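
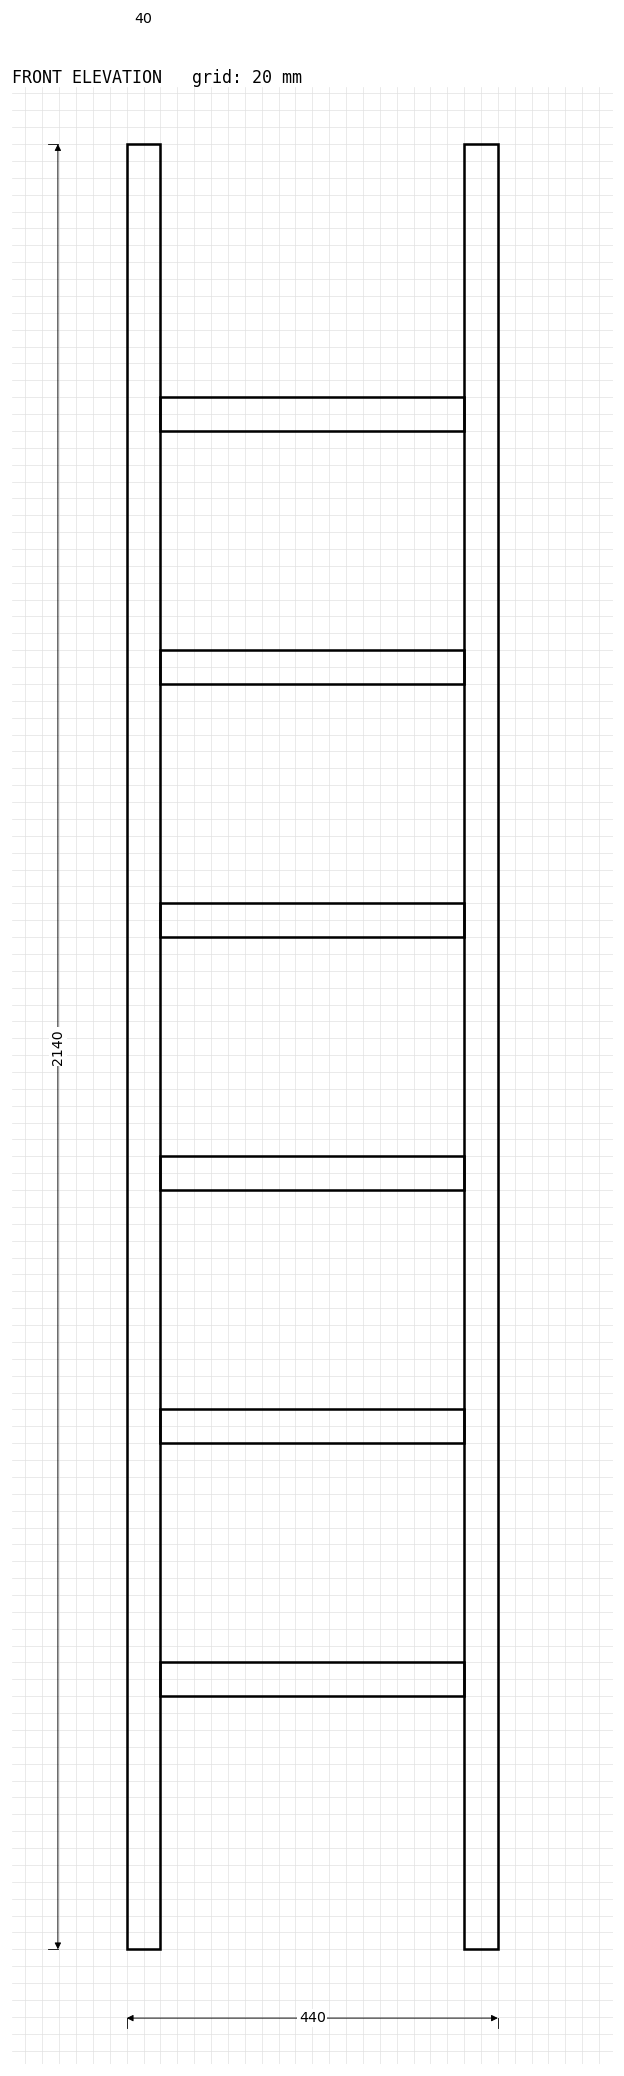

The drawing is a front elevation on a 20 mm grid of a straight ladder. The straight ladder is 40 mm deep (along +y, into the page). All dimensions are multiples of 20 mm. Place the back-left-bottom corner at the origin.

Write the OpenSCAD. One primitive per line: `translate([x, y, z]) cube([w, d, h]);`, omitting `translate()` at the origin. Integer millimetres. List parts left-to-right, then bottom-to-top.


cube([40, 40, 2140]);
translate([40, 0, 300]) cube([360, 40, 40]);
translate([40, 0, 600]) cube([360, 40, 40]);
translate([40, 0, 900]) cube([360, 40, 40]);
translate([40, 0, 1200]) cube([360, 40, 40]);
translate([40, 0, 1500]) cube([360, 40, 40]);
translate([40, 0, 1800]) cube([360, 40, 40]);
translate([400, 0, 0]) cube([40, 40, 2140]);


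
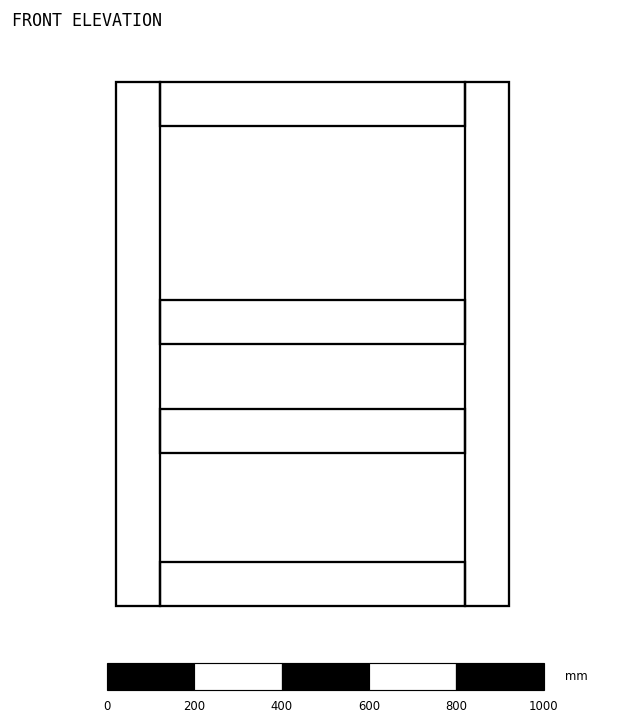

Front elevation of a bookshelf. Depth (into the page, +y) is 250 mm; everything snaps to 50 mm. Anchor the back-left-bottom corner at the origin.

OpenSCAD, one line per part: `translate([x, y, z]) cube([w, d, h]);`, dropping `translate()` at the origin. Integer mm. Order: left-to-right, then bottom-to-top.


cube([100, 250, 1200]);
translate([100, 0, 0]) cube([700, 250, 100]);
translate([100, 0, 350]) cube([700, 250, 100]);
translate([100, 0, 600]) cube([700, 250, 100]);
translate([100, 0, 1100]) cube([700, 250, 100]);
translate([800, 0, 0]) cube([100, 250, 1200]);


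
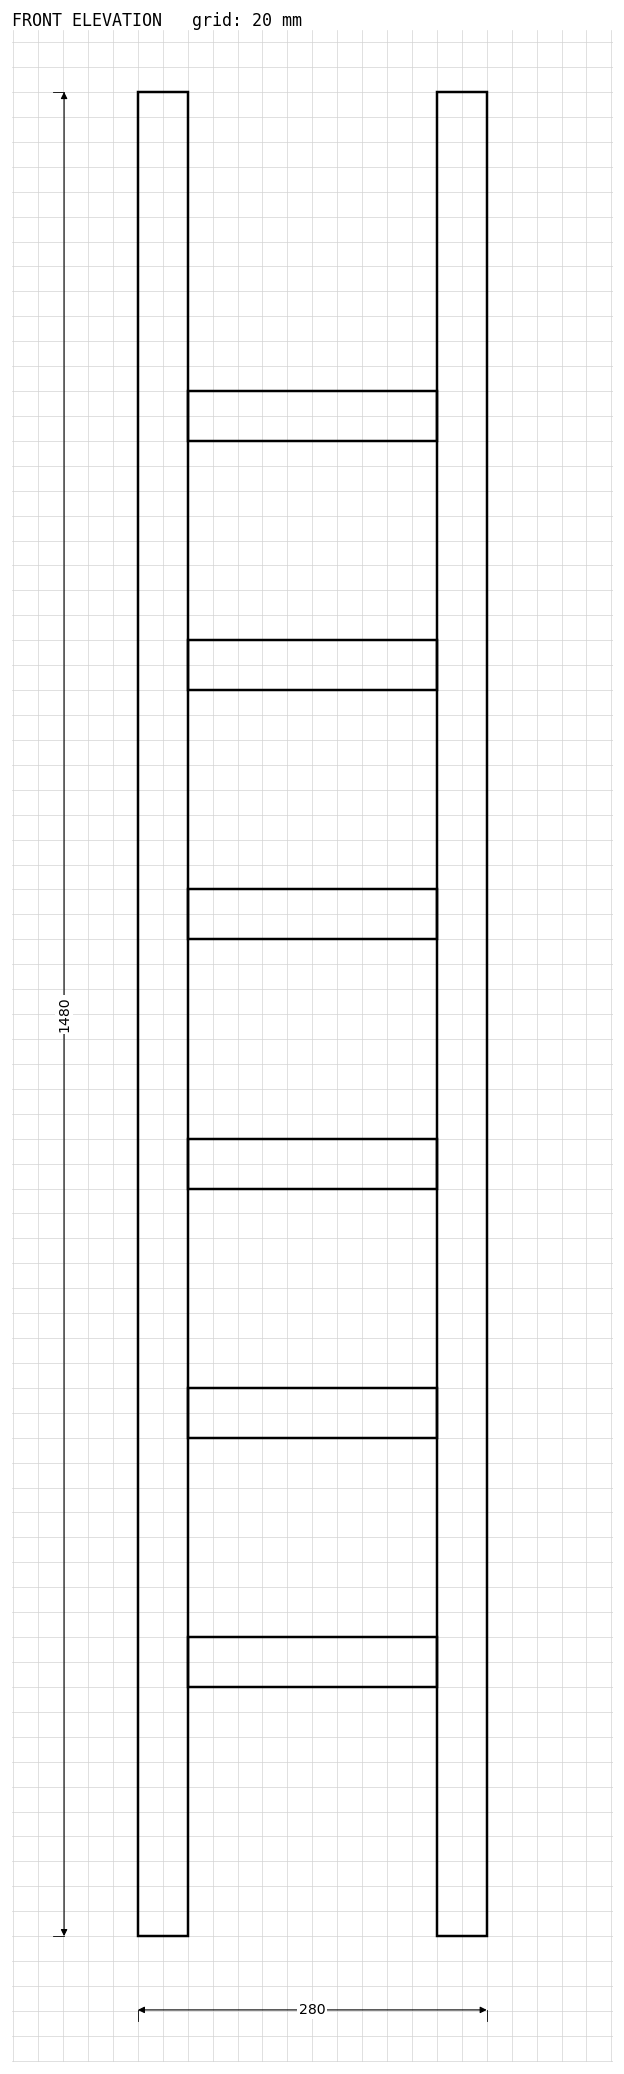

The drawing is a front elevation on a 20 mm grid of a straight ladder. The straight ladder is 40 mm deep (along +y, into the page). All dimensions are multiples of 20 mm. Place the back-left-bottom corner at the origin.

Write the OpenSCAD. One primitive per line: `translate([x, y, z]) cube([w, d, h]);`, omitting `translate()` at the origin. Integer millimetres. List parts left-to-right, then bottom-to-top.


cube([40, 40, 1480]);
translate([40, 0, 200]) cube([200, 40, 40]);
translate([40, 0, 400]) cube([200, 40, 40]);
translate([40, 0, 600]) cube([200, 40, 40]);
translate([40, 0, 800]) cube([200, 40, 40]);
translate([40, 0, 1000]) cube([200, 40, 40]);
translate([40, 0, 1200]) cube([200, 40, 40]);
translate([240, 0, 0]) cube([40, 40, 1480]);


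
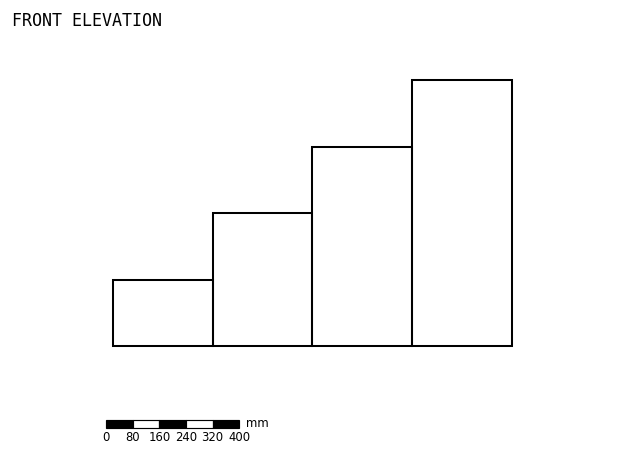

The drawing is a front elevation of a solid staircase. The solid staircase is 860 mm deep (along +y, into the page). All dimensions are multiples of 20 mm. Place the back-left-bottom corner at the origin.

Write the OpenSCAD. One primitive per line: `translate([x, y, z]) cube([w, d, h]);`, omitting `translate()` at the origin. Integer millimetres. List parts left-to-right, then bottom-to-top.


cube([300, 860, 200]);
translate([300, 0, 0]) cube([300, 860, 400]);
translate([600, 0, 0]) cube([300, 860, 600]);
translate([900, 0, 0]) cube([300, 860, 800]);


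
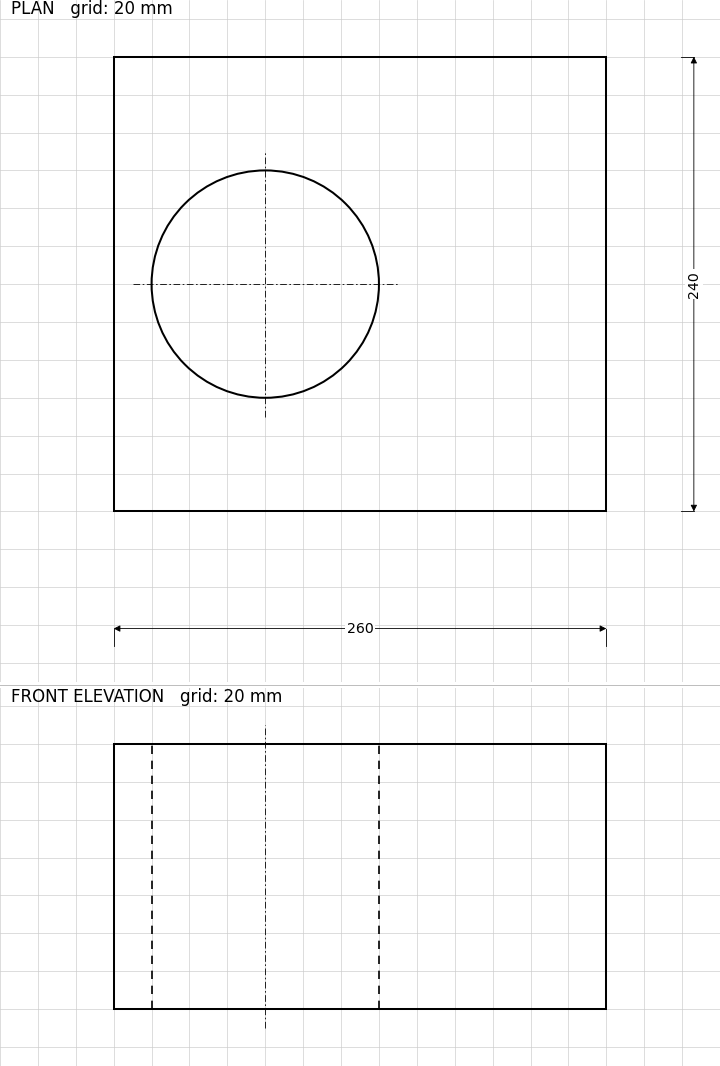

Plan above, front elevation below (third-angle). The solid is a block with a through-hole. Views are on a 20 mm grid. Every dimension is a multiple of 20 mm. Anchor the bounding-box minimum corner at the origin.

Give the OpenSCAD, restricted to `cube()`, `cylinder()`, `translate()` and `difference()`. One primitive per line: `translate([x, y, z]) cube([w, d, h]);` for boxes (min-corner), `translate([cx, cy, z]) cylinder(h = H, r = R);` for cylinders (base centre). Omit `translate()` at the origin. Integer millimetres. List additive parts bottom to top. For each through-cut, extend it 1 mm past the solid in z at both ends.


difference() {
  cube([260, 240, 140]);
  translate([80, 120, -1]) cylinder(h = 142, r = 60);
}


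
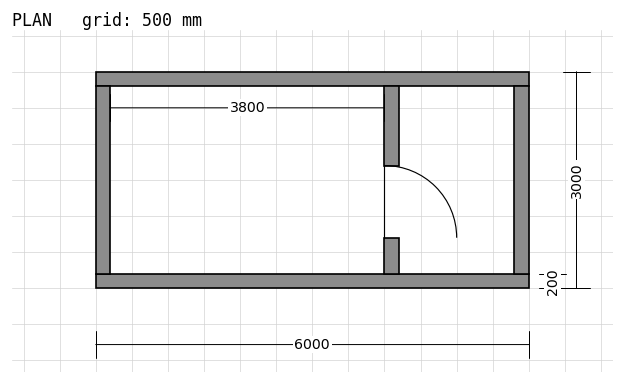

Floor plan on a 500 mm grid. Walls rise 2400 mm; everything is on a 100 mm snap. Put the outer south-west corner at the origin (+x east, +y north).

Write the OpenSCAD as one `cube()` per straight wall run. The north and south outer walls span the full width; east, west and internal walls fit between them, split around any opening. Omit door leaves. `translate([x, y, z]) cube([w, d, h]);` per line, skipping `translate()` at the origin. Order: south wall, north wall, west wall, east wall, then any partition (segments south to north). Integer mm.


cube([6000, 200, 2400]);
translate([0, 2800, 0]) cube([6000, 200, 2400]);
translate([0, 200, 0]) cube([200, 2600, 2400]);
translate([5800, 200, 0]) cube([200, 2600, 2400]);
translate([4000, 200, 0]) cube([200, 500, 2400]);
translate([4000, 1700, 0]) cube([200, 1100, 2400]);


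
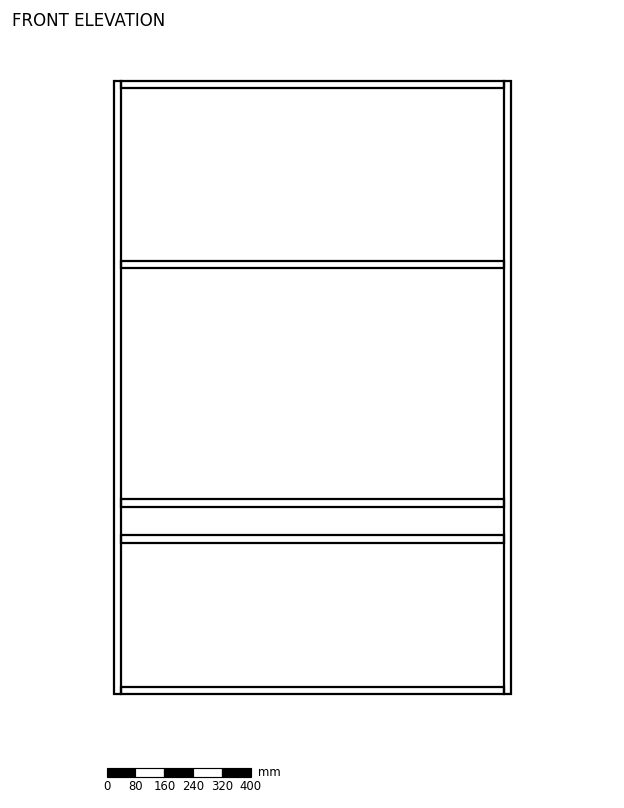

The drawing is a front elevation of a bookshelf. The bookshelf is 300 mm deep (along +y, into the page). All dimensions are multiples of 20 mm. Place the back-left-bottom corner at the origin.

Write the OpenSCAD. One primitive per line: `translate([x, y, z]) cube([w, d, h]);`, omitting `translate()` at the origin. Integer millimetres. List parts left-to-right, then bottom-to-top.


cube([20, 300, 1700]);
translate([20, 0, 0]) cube([1060, 300, 20]);
translate([20, 0, 420]) cube([1060, 300, 20]);
translate([20, 0, 520]) cube([1060, 300, 20]);
translate([20, 0, 1180]) cube([1060, 300, 20]);
translate([20, 0, 1680]) cube([1060, 300, 20]);
translate([1080, 0, 0]) cube([20, 300, 1700]);


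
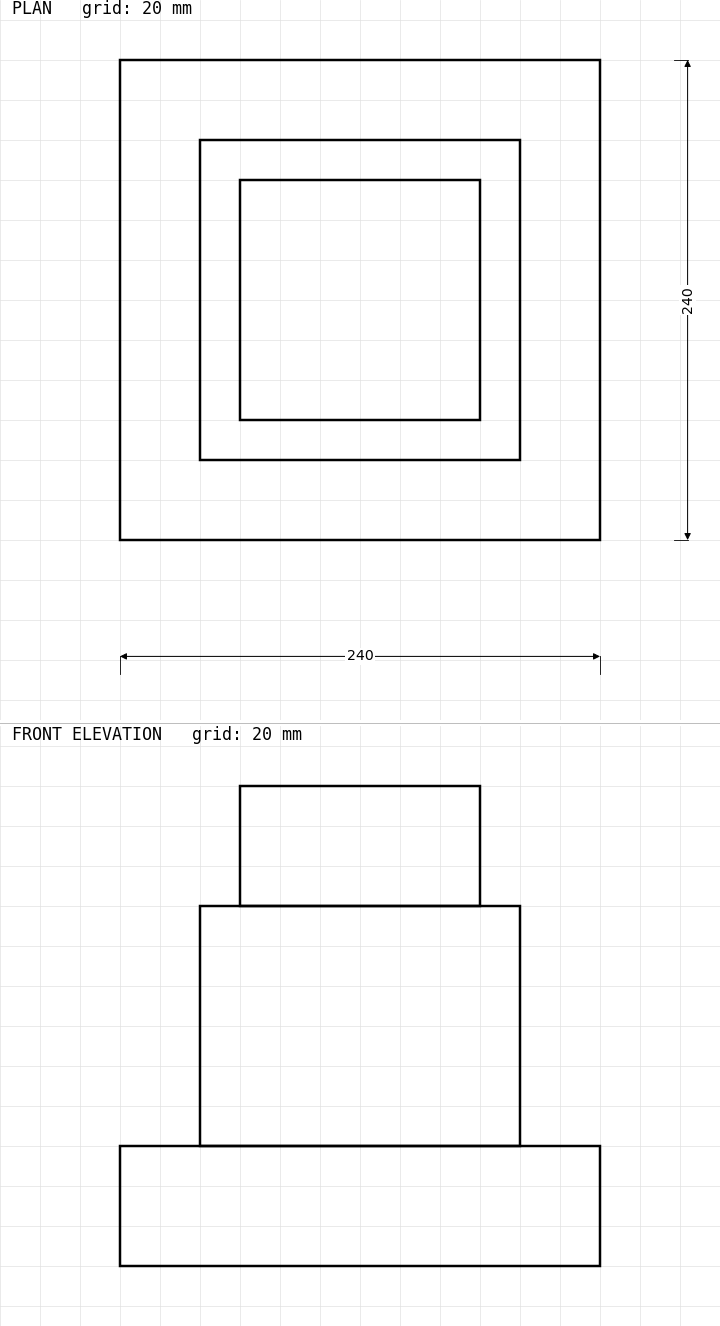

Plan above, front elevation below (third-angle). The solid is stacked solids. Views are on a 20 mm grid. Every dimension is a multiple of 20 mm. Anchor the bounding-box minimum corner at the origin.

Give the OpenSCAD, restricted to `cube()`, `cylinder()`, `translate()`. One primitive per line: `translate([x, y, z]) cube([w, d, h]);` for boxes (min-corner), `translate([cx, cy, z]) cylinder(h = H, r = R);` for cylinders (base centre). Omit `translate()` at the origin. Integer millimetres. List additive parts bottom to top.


cube([240, 240, 60]);
translate([40, 40, 60]) cube([160, 160, 120]);
translate([60, 60, 180]) cube([120, 120, 60]);


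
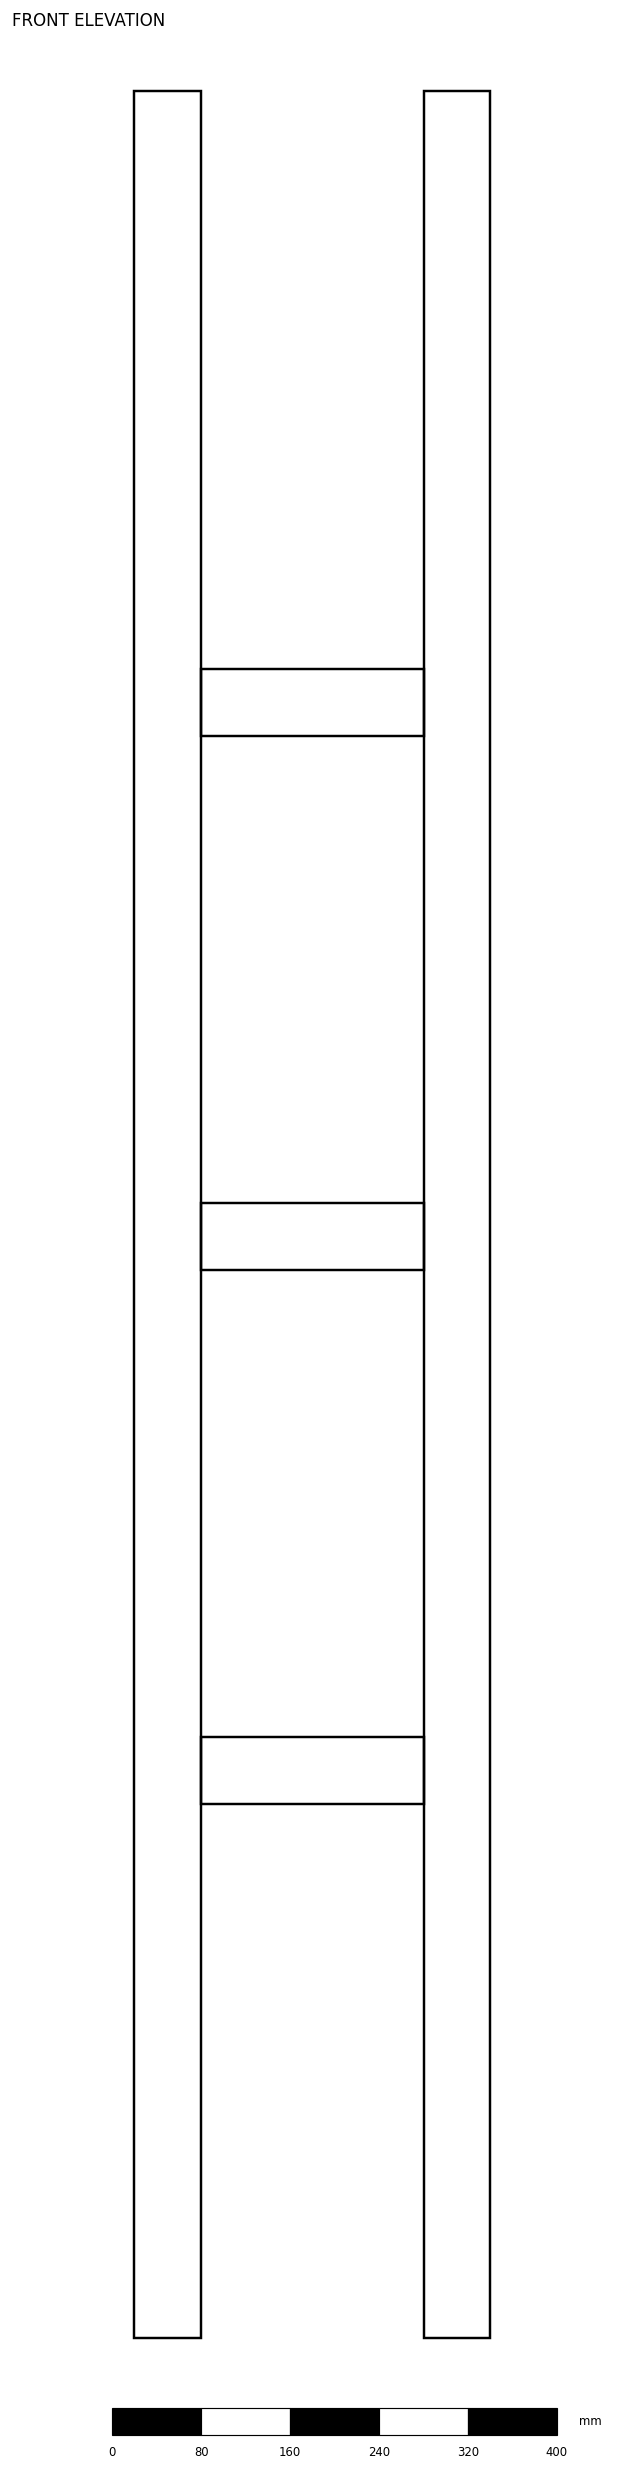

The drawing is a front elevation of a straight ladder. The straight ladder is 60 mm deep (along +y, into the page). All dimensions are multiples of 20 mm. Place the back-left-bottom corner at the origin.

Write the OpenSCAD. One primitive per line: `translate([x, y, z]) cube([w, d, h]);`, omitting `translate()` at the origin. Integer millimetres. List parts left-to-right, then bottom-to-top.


cube([60, 60, 2020]);
translate([60, 0, 480]) cube([200, 60, 60]);
translate([60, 0, 960]) cube([200, 60, 60]);
translate([60, 0, 1440]) cube([200, 60, 60]);
translate([260, 0, 0]) cube([60, 60, 2020]);


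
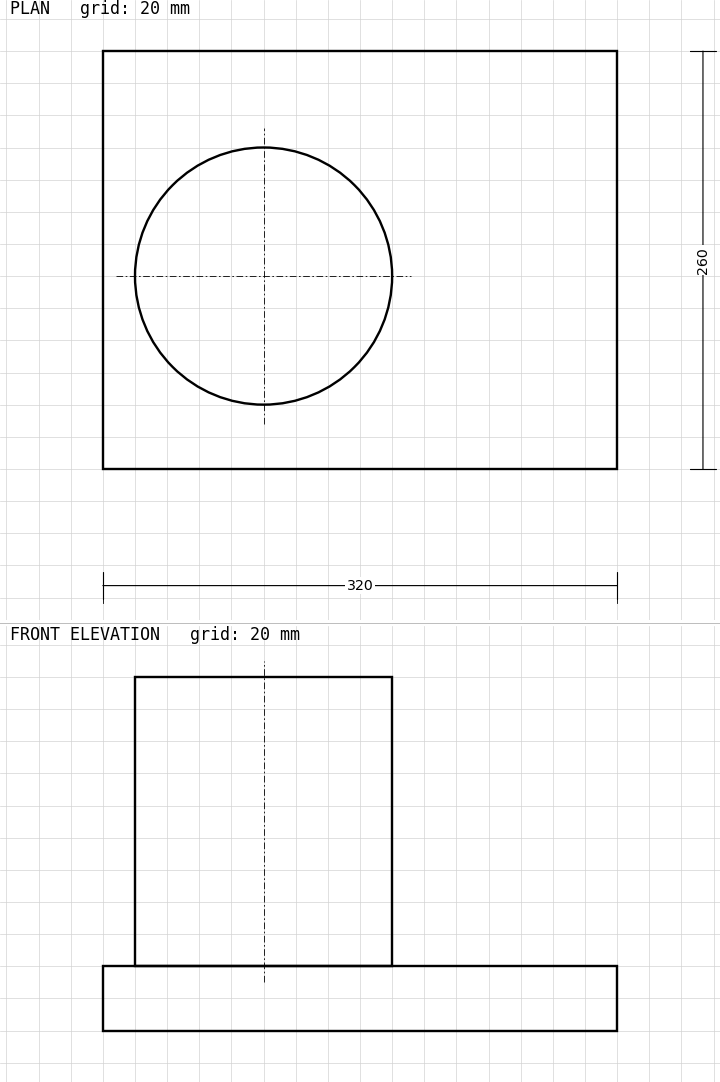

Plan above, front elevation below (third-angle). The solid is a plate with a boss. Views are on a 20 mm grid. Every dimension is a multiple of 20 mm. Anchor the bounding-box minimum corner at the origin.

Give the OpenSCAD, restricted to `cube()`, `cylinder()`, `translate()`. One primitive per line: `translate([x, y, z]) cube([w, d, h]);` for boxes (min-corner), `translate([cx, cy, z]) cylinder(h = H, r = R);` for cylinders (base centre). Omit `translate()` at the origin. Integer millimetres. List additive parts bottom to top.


cube([320, 260, 40]);
translate([100, 120, 40]) cylinder(h = 180, r = 80);


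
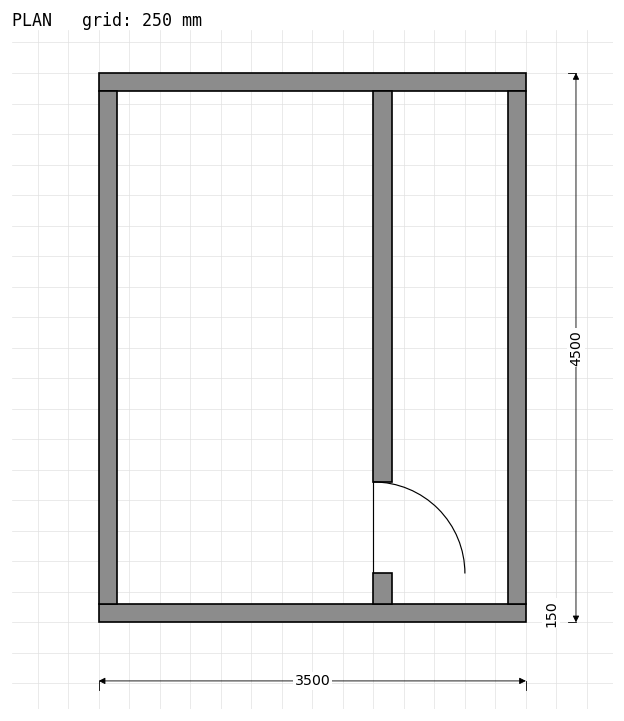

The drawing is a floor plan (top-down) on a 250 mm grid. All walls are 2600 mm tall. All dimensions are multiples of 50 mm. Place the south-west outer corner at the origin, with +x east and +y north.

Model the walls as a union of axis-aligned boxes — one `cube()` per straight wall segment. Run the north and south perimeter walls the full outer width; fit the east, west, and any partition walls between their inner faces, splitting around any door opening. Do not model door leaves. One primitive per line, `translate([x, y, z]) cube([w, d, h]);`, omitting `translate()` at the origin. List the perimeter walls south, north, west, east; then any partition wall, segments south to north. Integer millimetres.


cube([3500, 150, 2600]);
translate([0, 4350, 0]) cube([3500, 150, 2600]);
translate([0, 150, 0]) cube([150, 4200, 2600]);
translate([3350, 150, 0]) cube([150, 4200, 2600]);
translate([2250, 150, 0]) cube([150, 250, 2600]);
translate([2250, 1150, 0]) cube([150, 3200, 2600]);


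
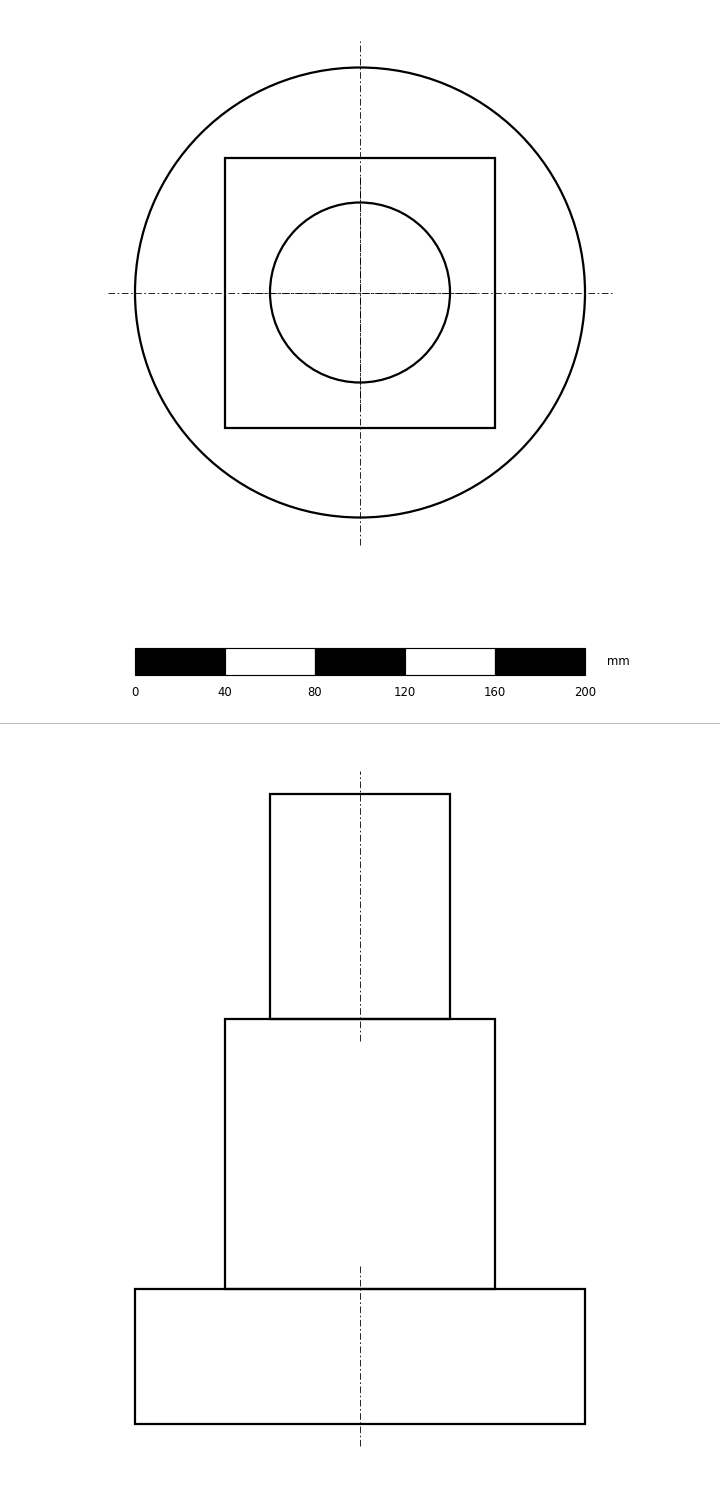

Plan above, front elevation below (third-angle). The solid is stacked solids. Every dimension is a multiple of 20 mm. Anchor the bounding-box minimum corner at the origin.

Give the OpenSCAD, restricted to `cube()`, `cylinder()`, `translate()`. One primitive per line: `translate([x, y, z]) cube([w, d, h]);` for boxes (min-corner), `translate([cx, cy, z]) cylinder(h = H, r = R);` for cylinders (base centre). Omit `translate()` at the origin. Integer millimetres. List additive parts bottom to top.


translate([100, 100, 0]) cylinder(h = 60, r = 100);
translate([40, 40, 60]) cube([120, 120, 120]);
translate([100, 100, 180]) cylinder(h = 100, r = 40);


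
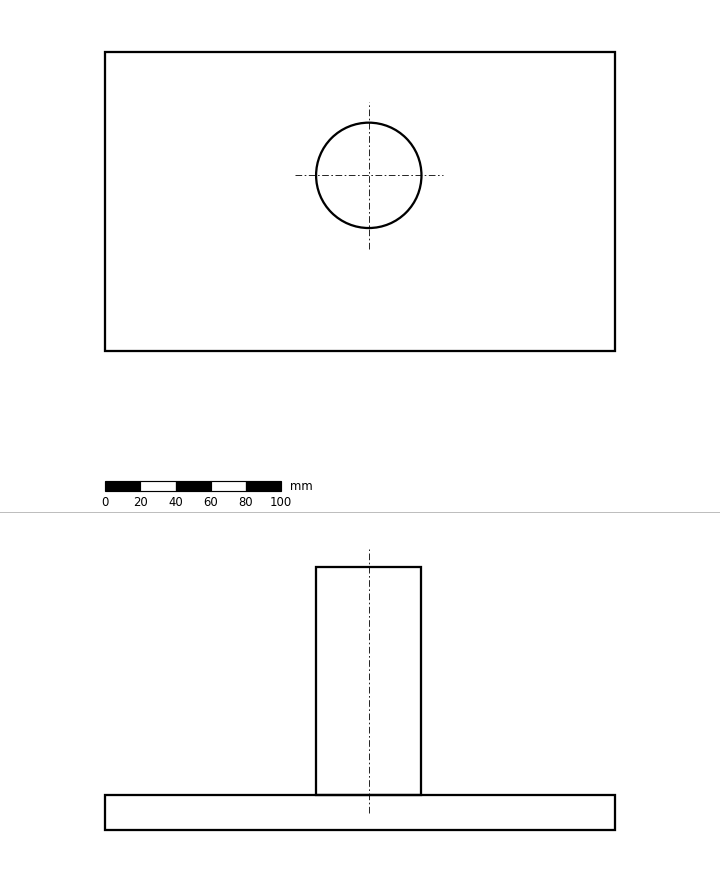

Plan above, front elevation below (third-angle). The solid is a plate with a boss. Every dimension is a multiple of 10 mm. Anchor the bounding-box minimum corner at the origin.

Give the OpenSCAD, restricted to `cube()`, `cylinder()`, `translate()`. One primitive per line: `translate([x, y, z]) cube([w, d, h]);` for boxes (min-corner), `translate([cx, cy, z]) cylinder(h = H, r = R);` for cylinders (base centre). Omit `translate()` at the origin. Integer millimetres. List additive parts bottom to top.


cube([290, 170, 20]);
translate([150, 100, 20]) cylinder(h = 130, r = 30);


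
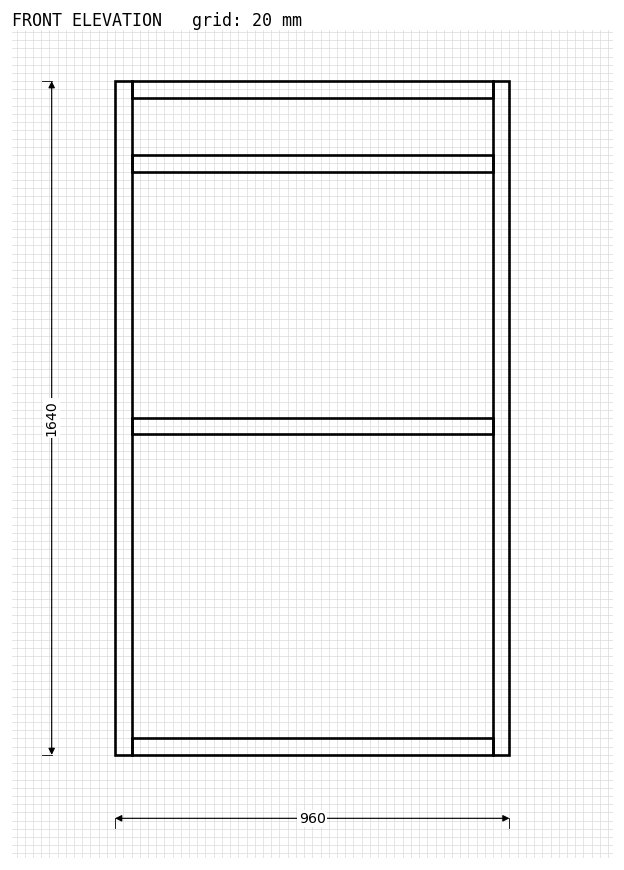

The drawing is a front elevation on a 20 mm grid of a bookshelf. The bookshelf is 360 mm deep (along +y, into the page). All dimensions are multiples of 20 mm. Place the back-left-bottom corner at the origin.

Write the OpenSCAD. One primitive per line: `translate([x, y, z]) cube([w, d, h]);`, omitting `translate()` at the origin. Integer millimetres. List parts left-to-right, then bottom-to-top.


cube([40, 360, 1640]);
translate([40, 0, 0]) cube([880, 360, 40]);
translate([40, 0, 780]) cube([880, 360, 40]);
translate([40, 0, 1420]) cube([880, 360, 40]);
translate([40, 0, 1600]) cube([880, 360, 40]);
translate([920, 0, 0]) cube([40, 360, 1640]);


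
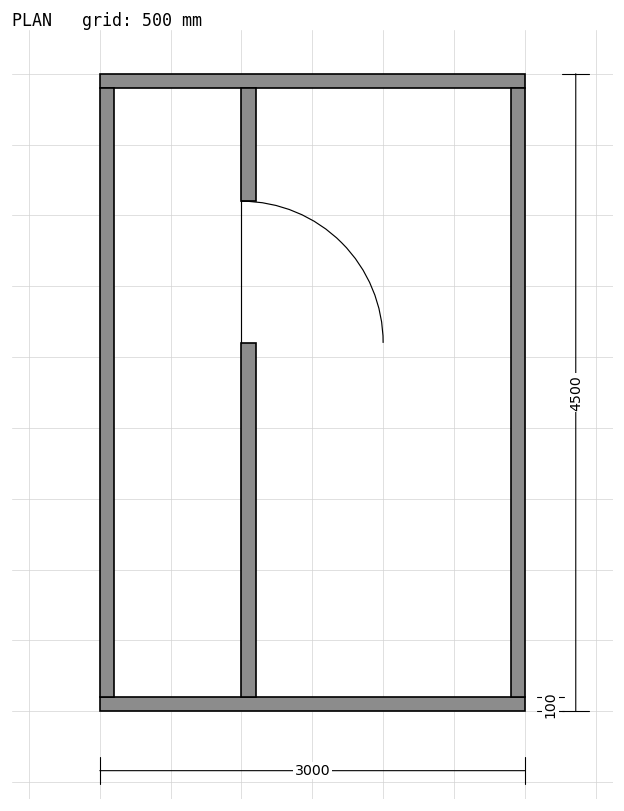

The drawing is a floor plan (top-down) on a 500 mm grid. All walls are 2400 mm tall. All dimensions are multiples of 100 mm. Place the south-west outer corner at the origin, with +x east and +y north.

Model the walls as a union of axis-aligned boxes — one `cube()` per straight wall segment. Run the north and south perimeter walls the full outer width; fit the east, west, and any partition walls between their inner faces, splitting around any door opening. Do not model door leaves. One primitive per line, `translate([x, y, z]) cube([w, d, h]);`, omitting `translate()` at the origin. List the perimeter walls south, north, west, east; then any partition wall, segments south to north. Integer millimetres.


cube([3000, 100, 2400]);
translate([0, 4400, 0]) cube([3000, 100, 2400]);
translate([0, 100, 0]) cube([100, 4300, 2400]);
translate([2900, 100, 0]) cube([100, 4300, 2400]);
translate([1000, 100, 0]) cube([100, 2500, 2400]);
translate([1000, 3600, 0]) cube([100, 800, 2400]);


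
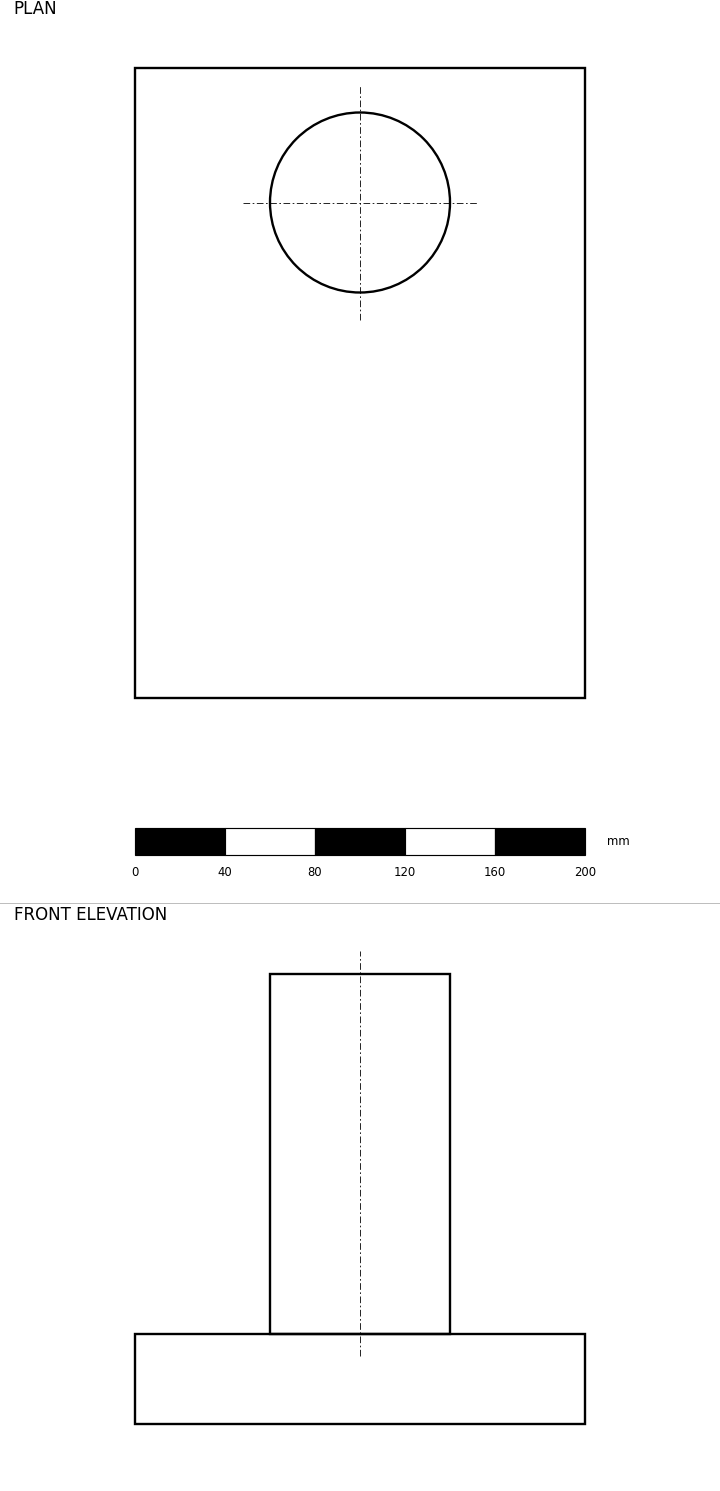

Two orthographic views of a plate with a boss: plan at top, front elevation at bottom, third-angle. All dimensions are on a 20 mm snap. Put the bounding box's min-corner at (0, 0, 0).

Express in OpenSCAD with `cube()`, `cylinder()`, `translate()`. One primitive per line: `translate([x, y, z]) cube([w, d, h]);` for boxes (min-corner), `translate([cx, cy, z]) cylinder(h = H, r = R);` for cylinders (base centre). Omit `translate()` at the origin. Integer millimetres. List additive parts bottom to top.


cube([200, 280, 40]);
translate([100, 220, 40]) cylinder(h = 160, r = 40);


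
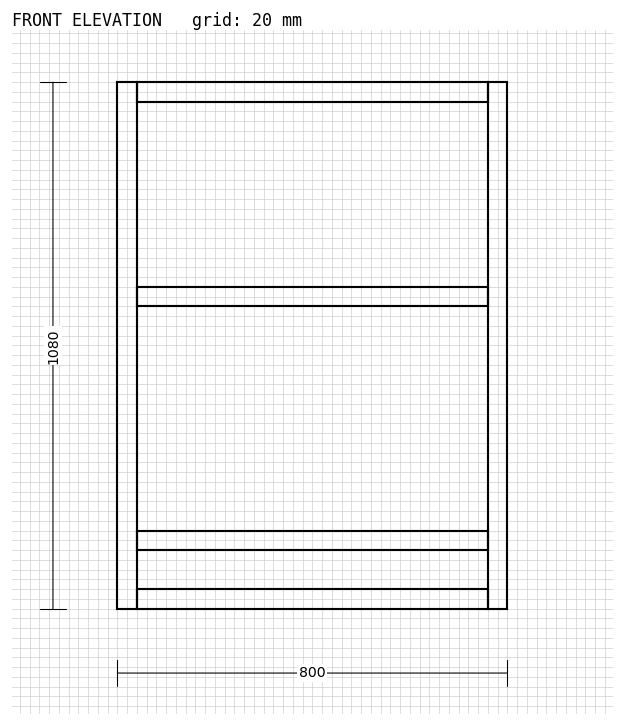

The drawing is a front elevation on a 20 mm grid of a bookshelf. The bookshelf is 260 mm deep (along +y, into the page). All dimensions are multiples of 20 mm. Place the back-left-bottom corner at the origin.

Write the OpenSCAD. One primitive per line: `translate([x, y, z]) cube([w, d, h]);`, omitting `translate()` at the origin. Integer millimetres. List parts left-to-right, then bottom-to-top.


cube([40, 260, 1080]);
translate([40, 0, 0]) cube([720, 260, 40]);
translate([40, 0, 120]) cube([720, 260, 40]);
translate([40, 0, 620]) cube([720, 260, 40]);
translate([40, 0, 1040]) cube([720, 260, 40]);
translate([760, 0, 0]) cube([40, 260, 1080]);


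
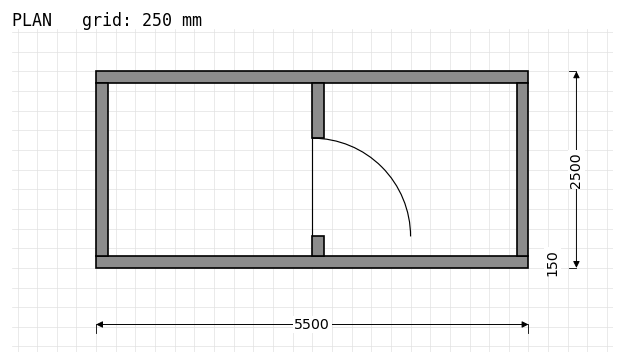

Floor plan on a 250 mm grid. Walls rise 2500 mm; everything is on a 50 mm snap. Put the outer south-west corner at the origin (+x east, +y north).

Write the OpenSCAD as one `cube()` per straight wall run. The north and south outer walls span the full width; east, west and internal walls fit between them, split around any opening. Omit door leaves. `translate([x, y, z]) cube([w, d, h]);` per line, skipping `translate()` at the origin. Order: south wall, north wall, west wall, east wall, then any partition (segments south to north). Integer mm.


cube([5500, 150, 2500]);
translate([0, 2350, 0]) cube([5500, 150, 2500]);
translate([0, 150, 0]) cube([150, 2200, 2500]);
translate([5350, 150, 0]) cube([150, 2200, 2500]);
translate([2750, 150, 0]) cube([150, 250, 2500]);
translate([2750, 1650, 0]) cube([150, 700, 2500]);


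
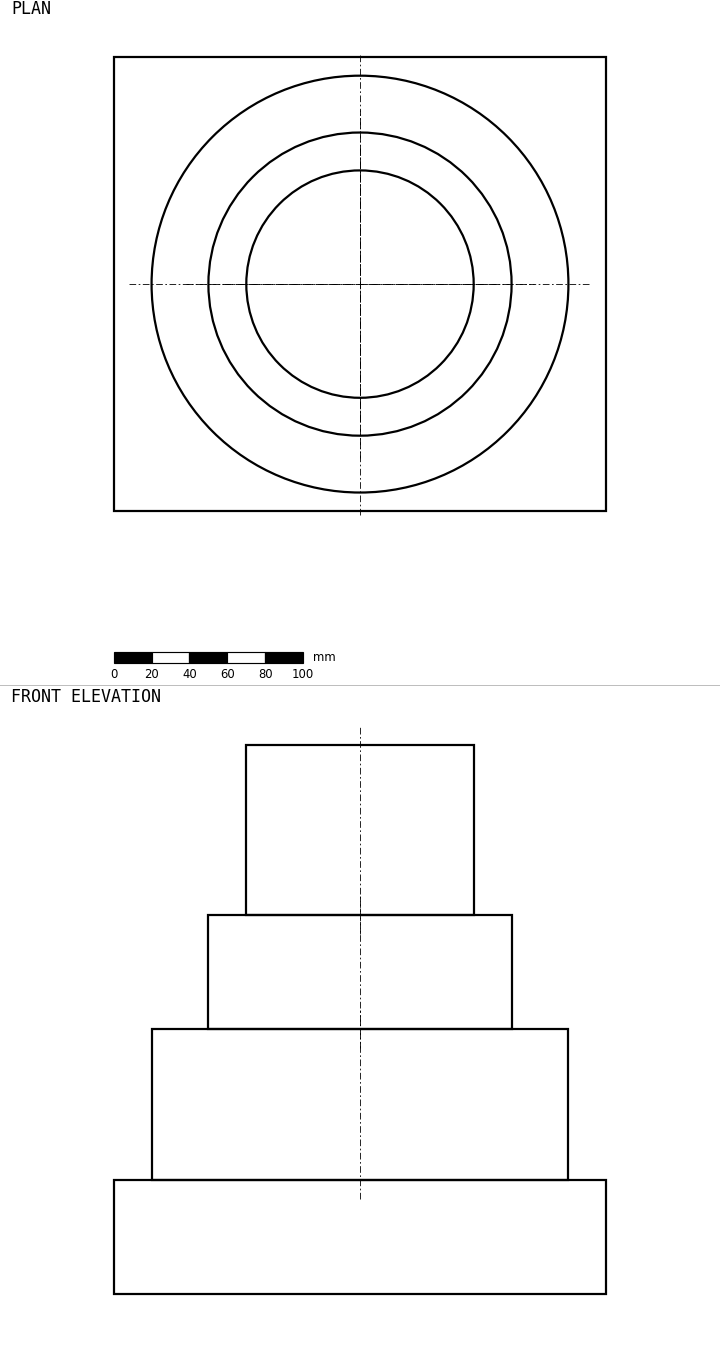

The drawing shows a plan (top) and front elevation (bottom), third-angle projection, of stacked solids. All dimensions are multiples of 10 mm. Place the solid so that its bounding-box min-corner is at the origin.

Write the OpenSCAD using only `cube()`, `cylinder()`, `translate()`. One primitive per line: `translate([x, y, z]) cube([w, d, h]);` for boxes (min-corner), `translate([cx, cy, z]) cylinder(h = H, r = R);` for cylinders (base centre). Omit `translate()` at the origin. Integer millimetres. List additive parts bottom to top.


cube([260, 240, 60]);
translate([130, 120, 60]) cylinder(h = 80, r = 110);
translate([130, 120, 140]) cylinder(h = 60, r = 80);
translate([130, 120, 200]) cylinder(h = 90, r = 60);


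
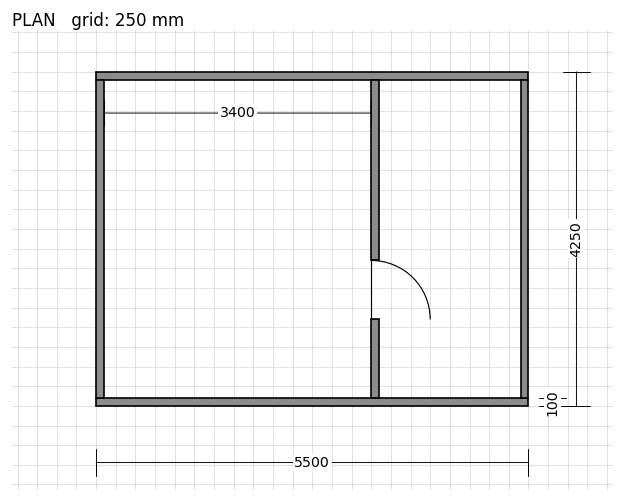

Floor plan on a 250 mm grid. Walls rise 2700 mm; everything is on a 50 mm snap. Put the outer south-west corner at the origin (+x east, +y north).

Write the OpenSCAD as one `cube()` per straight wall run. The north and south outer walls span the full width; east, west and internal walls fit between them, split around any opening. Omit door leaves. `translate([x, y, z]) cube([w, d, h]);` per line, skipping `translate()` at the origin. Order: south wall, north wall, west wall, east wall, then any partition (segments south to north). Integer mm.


cube([5500, 100, 2700]);
translate([0, 4150, 0]) cube([5500, 100, 2700]);
translate([0, 100, 0]) cube([100, 4050, 2700]);
translate([5400, 100, 0]) cube([100, 4050, 2700]);
translate([3500, 100, 0]) cube([100, 1000, 2700]);
translate([3500, 1850, 0]) cube([100, 2300, 2700]);


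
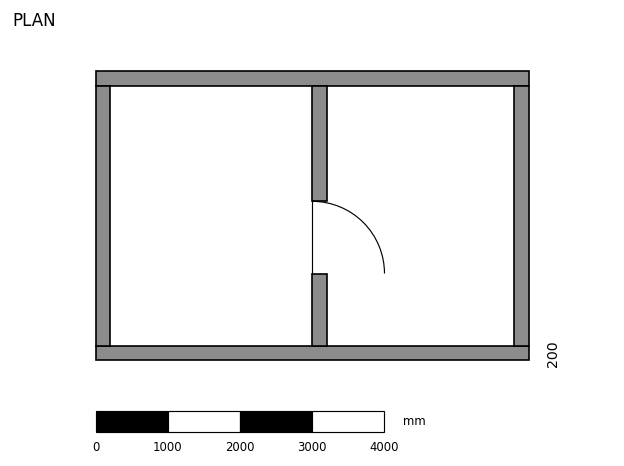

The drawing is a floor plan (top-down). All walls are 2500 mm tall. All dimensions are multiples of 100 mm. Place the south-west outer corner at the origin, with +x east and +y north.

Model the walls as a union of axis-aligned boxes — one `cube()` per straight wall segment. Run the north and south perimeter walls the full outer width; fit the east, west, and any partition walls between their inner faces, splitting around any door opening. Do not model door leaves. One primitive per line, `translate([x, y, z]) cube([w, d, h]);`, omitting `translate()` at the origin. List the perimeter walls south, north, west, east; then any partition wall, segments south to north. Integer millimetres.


cube([6000, 200, 2500]);
translate([0, 3800, 0]) cube([6000, 200, 2500]);
translate([0, 200, 0]) cube([200, 3600, 2500]);
translate([5800, 200, 0]) cube([200, 3600, 2500]);
translate([3000, 200, 0]) cube([200, 1000, 2500]);
translate([3000, 2200, 0]) cube([200, 1600, 2500]);


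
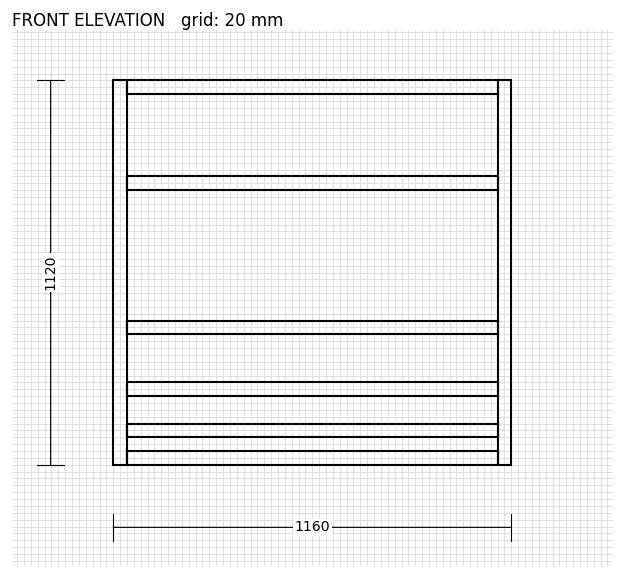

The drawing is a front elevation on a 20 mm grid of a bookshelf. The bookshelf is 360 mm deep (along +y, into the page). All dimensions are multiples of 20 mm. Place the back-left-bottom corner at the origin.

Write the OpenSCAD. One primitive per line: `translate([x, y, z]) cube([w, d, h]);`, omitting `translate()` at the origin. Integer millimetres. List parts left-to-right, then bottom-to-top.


cube([40, 360, 1120]);
translate([40, 0, 0]) cube([1080, 360, 40]);
translate([40, 0, 80]) cube([1080, 360, 40]);
translate([40, 0, 200]) cube([1080, 360, 40]);
translate([40, 0, 380]) cube([1080, 360, 40]);
translate([40, 0, 800]) cube([1080, 360, 40]);
translate([40, 0, 1080]) cube([1080, 360, 40]);
translate([1120, 0, 0]) cube([40, 360, 1120]);


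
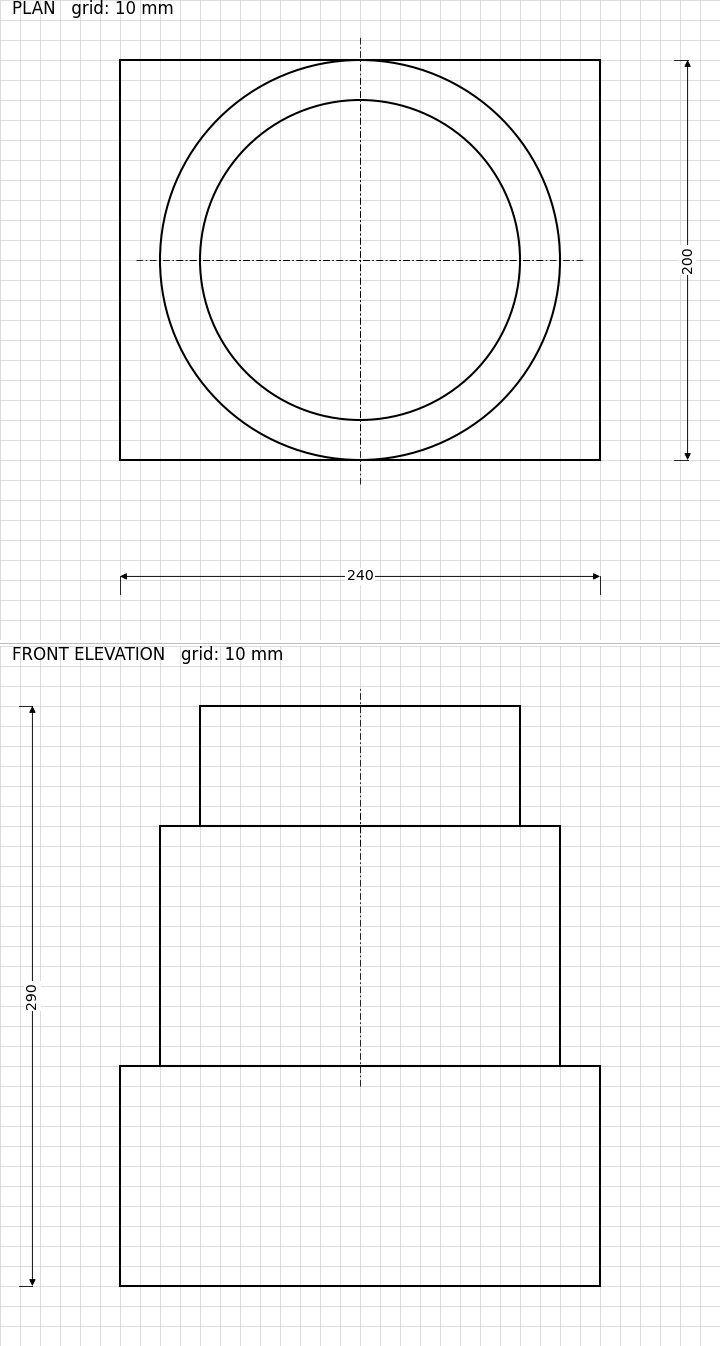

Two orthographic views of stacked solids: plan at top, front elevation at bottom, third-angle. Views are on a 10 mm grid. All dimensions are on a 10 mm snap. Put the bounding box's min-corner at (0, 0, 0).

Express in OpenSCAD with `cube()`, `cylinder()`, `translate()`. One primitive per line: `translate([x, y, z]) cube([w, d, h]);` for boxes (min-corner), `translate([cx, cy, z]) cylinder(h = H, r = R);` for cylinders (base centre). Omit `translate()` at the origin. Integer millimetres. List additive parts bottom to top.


cube([240, 200, 110]);
translate([120, 100, 110]) cylinder(h = 120, r = 100);
translate([120, 100, 230]) cylinder(h = 60, r = 80);


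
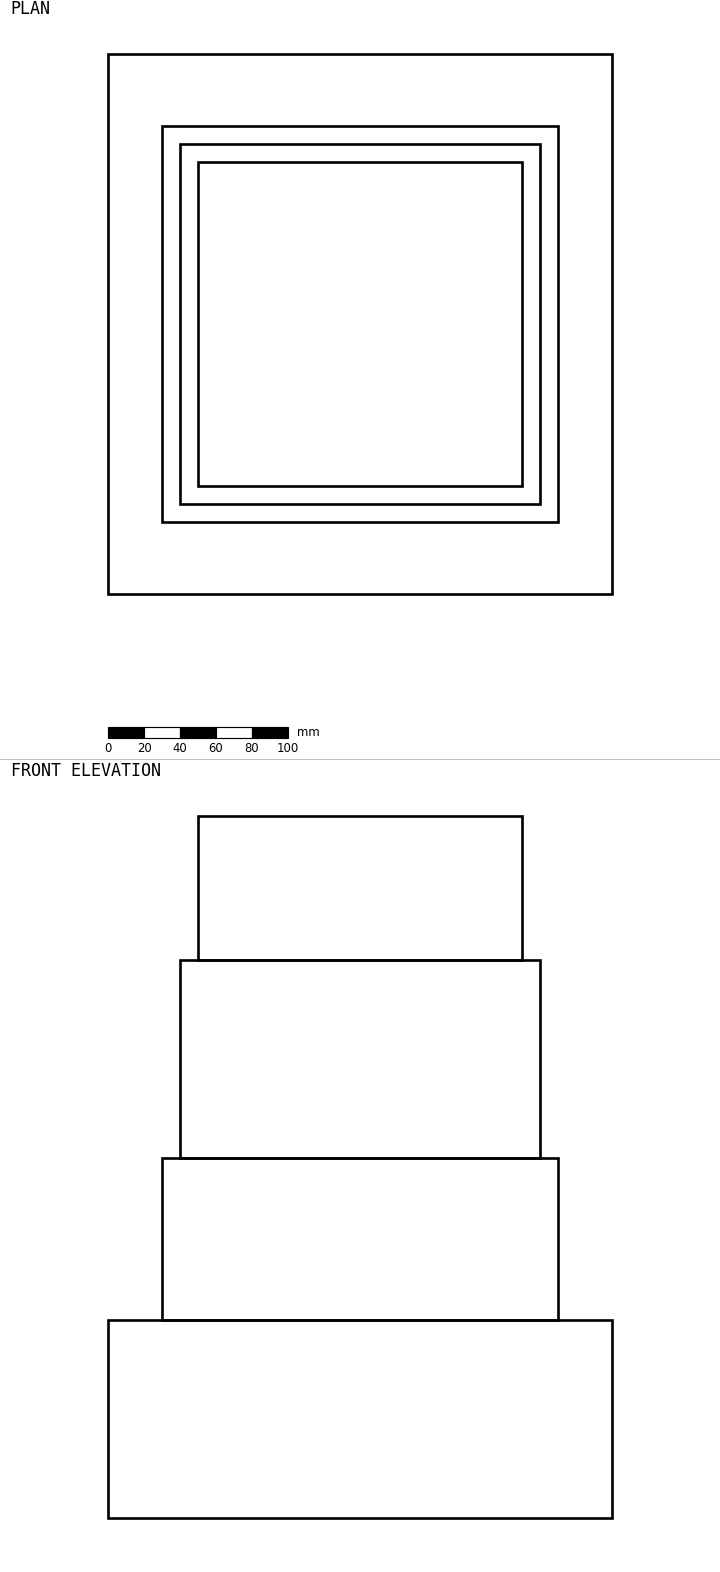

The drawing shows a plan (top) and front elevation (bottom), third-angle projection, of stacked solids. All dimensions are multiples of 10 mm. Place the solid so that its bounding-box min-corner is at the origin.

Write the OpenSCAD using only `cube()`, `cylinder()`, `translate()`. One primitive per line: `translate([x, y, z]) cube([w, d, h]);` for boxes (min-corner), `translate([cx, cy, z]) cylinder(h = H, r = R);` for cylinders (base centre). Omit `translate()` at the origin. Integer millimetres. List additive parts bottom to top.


cube([280, 300, 110]);
translate([30, 40, 110]) cube([220, 220, 90]);
translate([40, 50, 200]) cube([200, 200, 110]);
translate([50, 60, 310]) cube([180, 180, 80]);


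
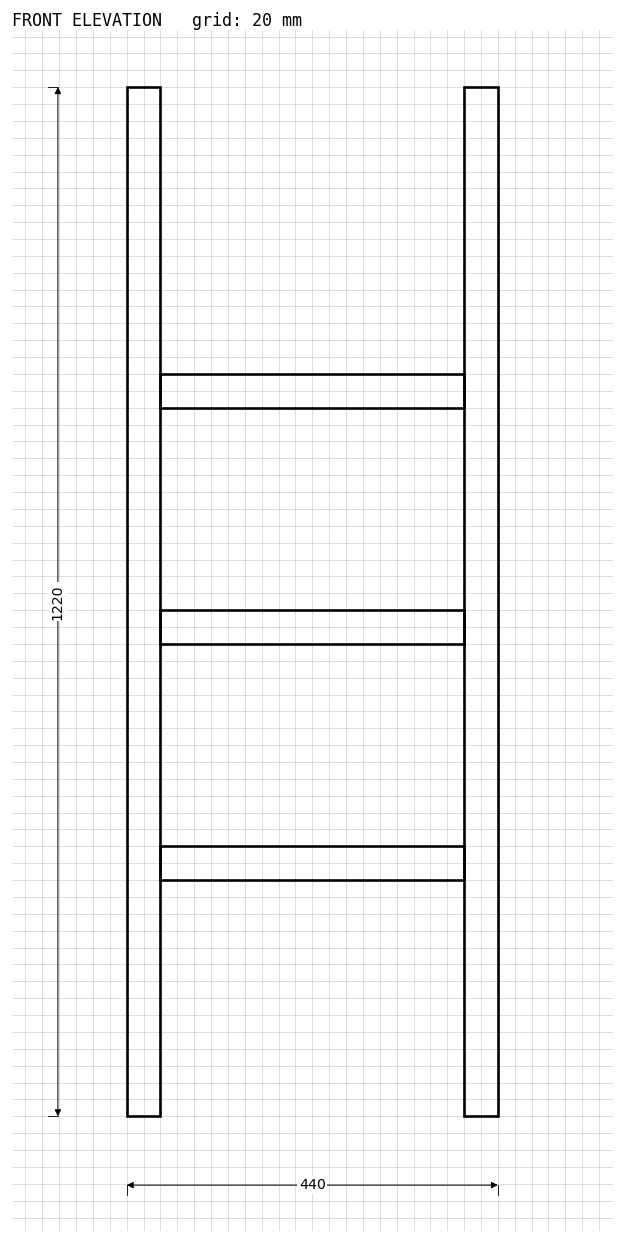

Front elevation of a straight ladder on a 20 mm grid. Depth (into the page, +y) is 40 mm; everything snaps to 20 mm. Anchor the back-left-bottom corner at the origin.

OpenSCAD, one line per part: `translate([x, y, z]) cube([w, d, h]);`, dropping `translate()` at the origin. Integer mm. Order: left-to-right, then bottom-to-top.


cube([40, 40, 1220]);
translate([40, 0, 280]) cube([360, 40, 40]);
translate([40, 0, 560]) cube([360, 40, 40]);
translate([40, 0, 840]) cube([360, 40, 40]);
translate([400, 0, 0]) cube([40, 40, 1220]);


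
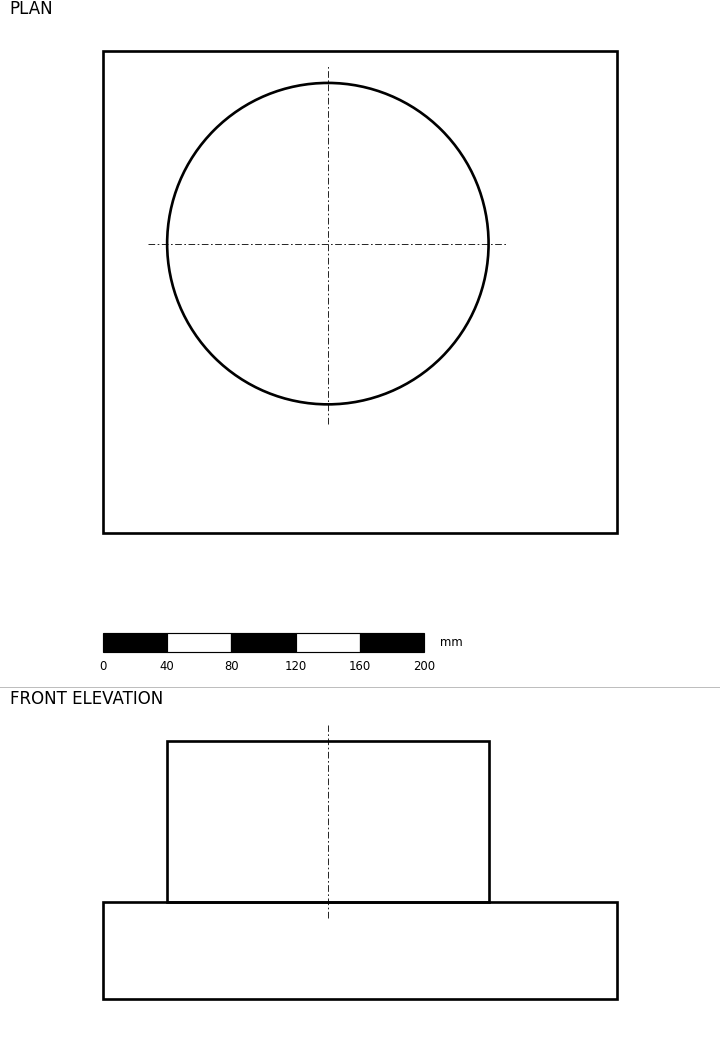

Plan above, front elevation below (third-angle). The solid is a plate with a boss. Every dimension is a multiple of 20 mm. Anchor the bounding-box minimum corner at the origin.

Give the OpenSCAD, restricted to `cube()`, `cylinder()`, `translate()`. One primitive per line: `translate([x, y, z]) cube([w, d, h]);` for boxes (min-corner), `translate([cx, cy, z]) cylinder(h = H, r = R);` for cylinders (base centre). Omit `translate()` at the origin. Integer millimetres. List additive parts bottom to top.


cube([320, 300, 60]);
translate([140, 180, 60]) cylinder(h = 100, r = 100);


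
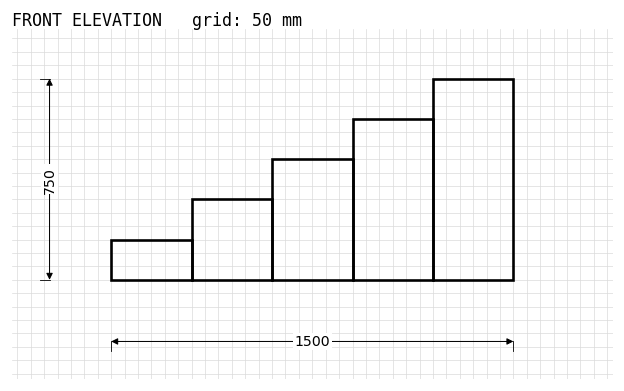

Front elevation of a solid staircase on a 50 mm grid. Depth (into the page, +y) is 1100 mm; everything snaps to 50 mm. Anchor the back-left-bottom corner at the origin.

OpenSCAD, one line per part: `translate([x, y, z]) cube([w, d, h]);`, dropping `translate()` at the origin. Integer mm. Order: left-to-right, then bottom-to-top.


cube([300, 1100, 150]);
translate([300, 0, 0]) cube([300, 1100, 300]);
translate([600, 0, 0]) cube([300, 1100, 450]);
translate([900, 0, 0]) cube([300, 1100, 600]);
translate([1200, 0, 0]) cube([300, 1100, 750]);


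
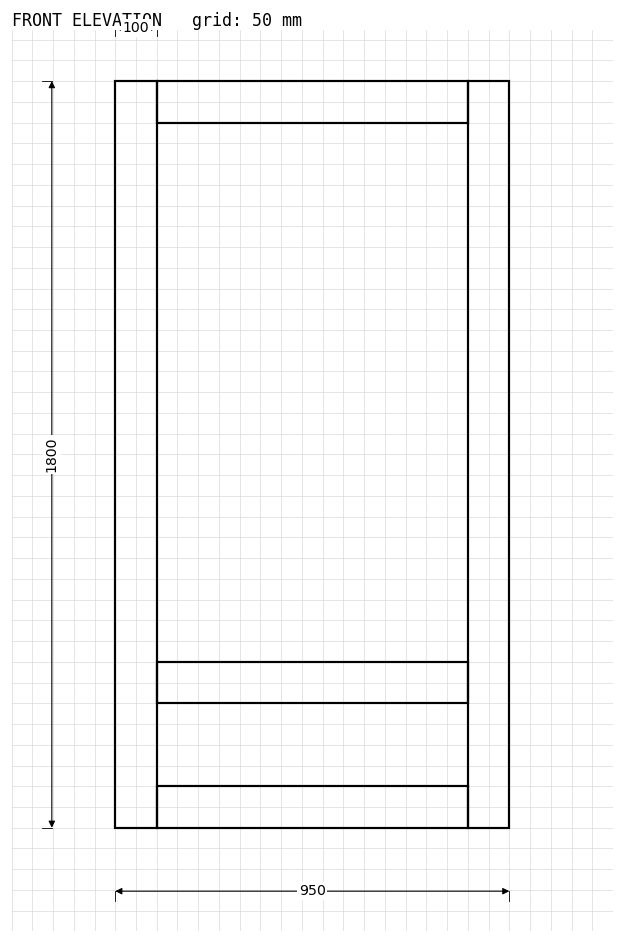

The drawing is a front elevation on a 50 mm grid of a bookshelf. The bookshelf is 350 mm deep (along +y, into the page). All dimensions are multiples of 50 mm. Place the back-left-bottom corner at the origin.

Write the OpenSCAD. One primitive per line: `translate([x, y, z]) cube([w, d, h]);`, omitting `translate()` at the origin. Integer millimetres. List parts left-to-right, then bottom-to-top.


cube([100, 350, 1800]);
translate([100, 0, 0]) cube([750, 350, 100]);
translate([100, 0, 300]) cube([750, 350, 100]);
translate([100, 0, 1700]) cube([750, 350, 100]);
translate([850, 0, 0]) cube([100, 350, 1800]);


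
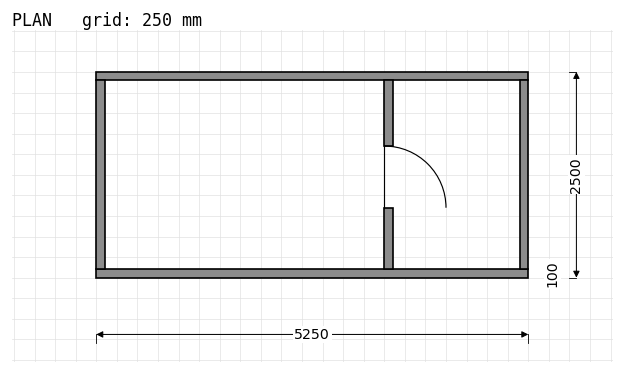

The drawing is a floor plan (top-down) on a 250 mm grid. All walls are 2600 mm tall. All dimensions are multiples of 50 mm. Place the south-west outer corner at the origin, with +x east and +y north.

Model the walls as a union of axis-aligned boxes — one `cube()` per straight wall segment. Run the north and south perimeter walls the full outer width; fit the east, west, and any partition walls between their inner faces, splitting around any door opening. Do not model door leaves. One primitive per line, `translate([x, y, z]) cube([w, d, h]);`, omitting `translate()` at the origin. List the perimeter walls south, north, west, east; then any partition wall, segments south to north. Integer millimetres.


cube([5250, 100, 2600]);
translate([0, 2400, 0]) cube([5250, 100, 2600]);
translate([0, 100, 0]) cube([100, 2300, 2600]);
translate([5150, 100, 0]) cube([100, 2300, 2600]);
translate([3500, 100, 0]) cube([100, 750, 2600]);
translate([3500, 1600, 0]) cube([100, 800, 2600]);


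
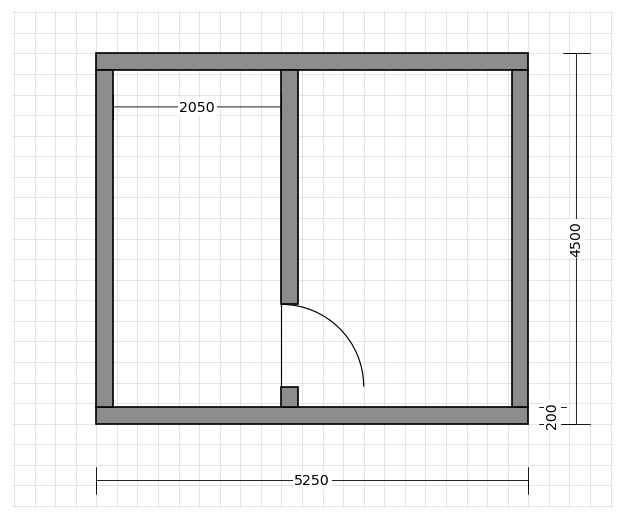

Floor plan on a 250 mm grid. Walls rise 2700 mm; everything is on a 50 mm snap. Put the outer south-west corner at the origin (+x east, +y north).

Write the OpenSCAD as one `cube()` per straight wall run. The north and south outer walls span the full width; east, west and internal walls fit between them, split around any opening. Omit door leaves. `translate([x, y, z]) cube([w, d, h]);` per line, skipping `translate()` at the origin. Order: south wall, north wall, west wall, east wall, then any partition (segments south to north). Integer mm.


cube([5250, 200, 2700]);
translate([0, 4300, 0]) cube([5250, 200, 2700]);
translate([0, 200, 0]) cube([200, 4100, 2700]);
translate([5050, 200, 0]) cube([200, 4100, 2700]);
translate([2250, 200, 0]) cube([200, 250, 2700]);
translate([2250, 1450, 0]) cube([200, 2850, 2700]);


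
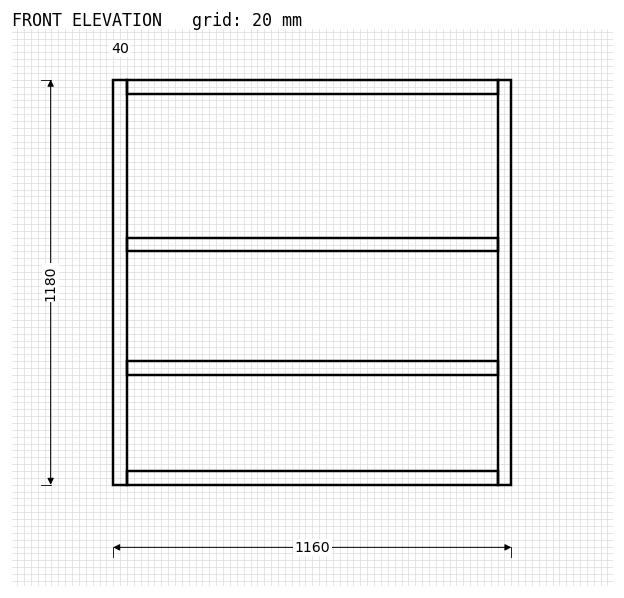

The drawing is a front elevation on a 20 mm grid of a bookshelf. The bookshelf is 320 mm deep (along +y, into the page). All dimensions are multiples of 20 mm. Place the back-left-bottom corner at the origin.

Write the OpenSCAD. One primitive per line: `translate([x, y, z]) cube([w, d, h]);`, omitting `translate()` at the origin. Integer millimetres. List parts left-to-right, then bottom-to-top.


cube([40, 320, 1180]);
translate([40, 0, 0]) cube([1080, 320, 40]);
translate([40, 0, 320]) cube([1080, 320, 40]);
translate([40, 0, 680]) cube([1080, 320, 40]);
translate([40, 0, 1140]) cube([1080, 320, 40]);
translate([1120, 0, 0]) cube([40, 320, 1180]);


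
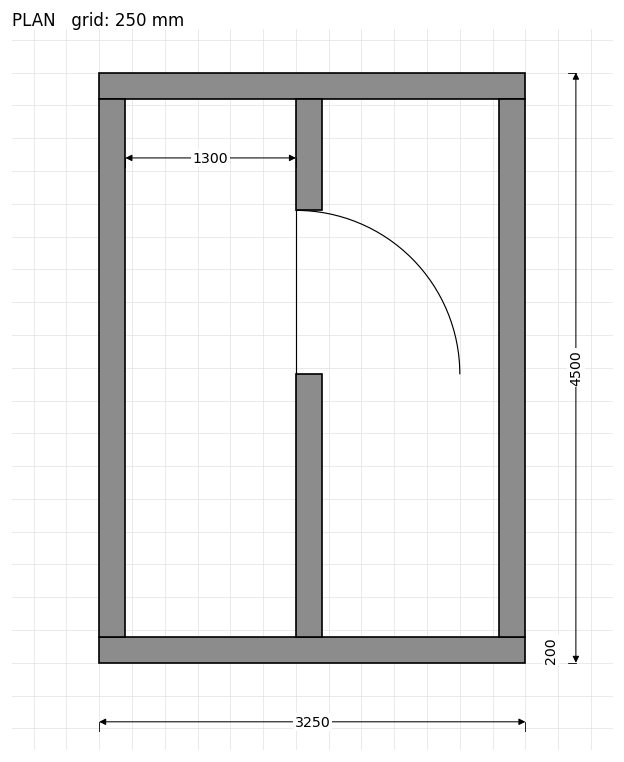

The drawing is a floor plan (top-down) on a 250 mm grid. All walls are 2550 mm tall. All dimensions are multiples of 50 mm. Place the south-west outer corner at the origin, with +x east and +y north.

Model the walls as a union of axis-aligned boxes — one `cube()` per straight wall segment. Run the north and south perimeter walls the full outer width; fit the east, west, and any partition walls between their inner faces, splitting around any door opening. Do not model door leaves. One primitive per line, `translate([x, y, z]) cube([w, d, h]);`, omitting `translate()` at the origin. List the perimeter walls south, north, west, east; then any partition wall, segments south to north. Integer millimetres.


cube([3250, 200, 2550]);
translate([0, 4300, 0]) cube([3250, 200, 2550]);
translate([0, 200, 0]) cube([200, 4100, 2550]);
translate([3050, 200, 0]) cube([200, 4100, 2550]);
translate([1500, 200, 0]) cube([200, 2000, 2550]);
translate([1500, 3450, 0]) cube([200, 850, 2550]);


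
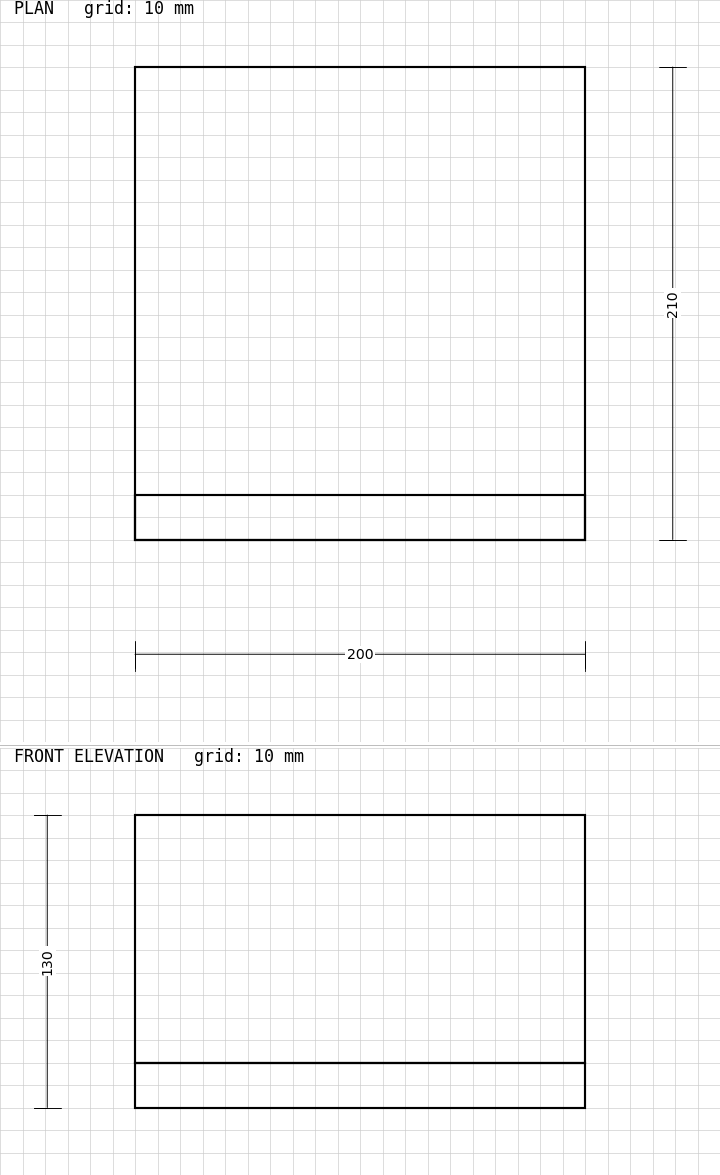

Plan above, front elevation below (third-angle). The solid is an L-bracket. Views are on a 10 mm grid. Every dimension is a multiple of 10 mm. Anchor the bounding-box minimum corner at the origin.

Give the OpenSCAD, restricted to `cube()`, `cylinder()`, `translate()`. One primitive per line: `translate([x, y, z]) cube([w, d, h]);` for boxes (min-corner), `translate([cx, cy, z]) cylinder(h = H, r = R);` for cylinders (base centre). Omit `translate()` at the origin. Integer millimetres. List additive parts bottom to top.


cube([200, 210, 20]);
translate([0, 0, 20]) cube([200, 20, 110]);


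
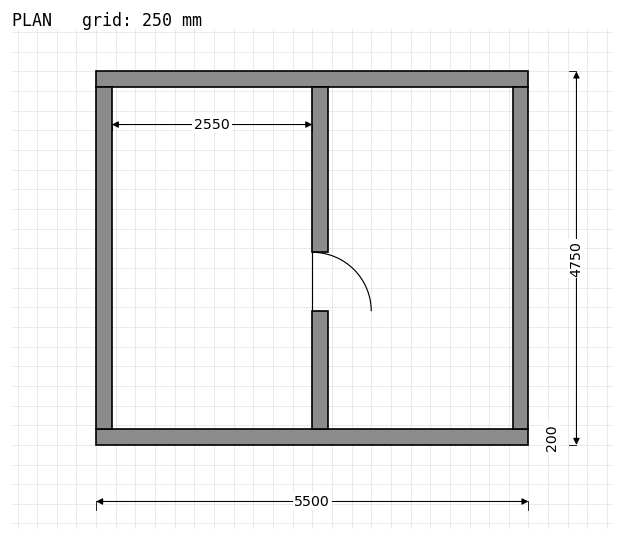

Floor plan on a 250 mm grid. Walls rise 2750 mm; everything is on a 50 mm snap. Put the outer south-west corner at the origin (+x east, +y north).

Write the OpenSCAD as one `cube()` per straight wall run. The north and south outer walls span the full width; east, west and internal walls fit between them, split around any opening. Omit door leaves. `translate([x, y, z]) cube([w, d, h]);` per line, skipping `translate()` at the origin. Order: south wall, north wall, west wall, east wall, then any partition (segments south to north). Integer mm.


cube([5500, 200, 2750]);
translate([0, 4550, 0]) cube([5500, 200, 2750]);
translate([0, 200, 0]) cube([200, 4350, 2750]);
translate([5300, 200, 0]) cube([200, 4350, 2750]);
translate([2750, 200, 0]) cube([200, 1500, 2750]);
translate([2750, 2450, 0]) cube([200, 2100, 2750]);
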